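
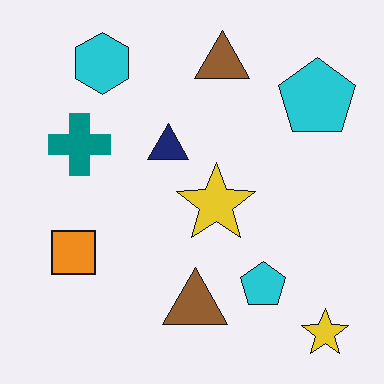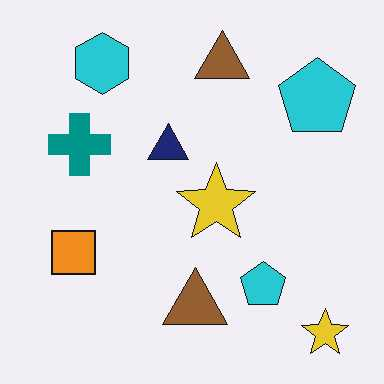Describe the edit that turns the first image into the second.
This is the original image JPEG-compressed with visible artifacts.

Blocky 8×8 compression artifacts appear around shape edges and the flat background shows ringing — characteristic JPEG degradation.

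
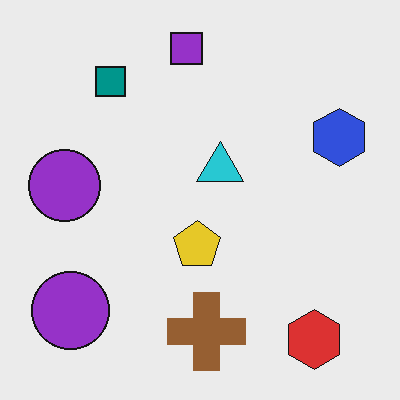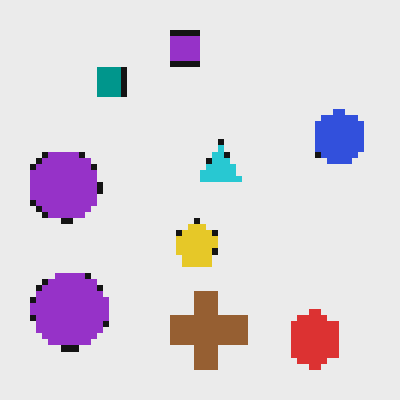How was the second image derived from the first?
Moderately pixelated.

Shapes are reduced to large square blocks; fine edges and outlines are lost — a downscale-then-upscale (mosaic) effect.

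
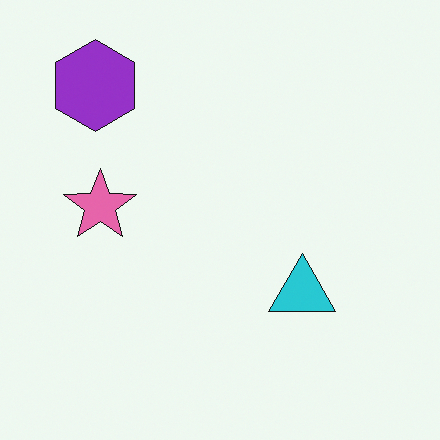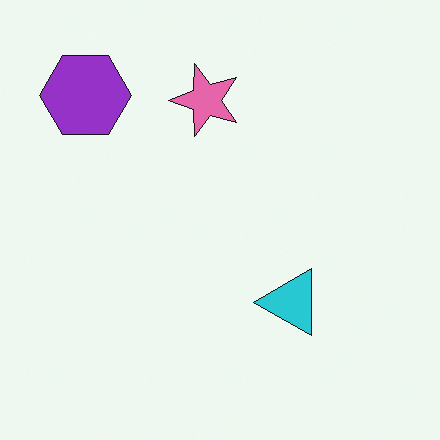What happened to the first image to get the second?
This is the original image transposed (reflected across the top-left ↔ bottom-right diagonal).

Shapes have swapped their row and column positions — what was in the top-right is now in the bottom-left — a diagonal reflection.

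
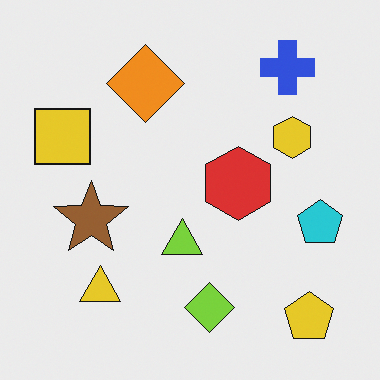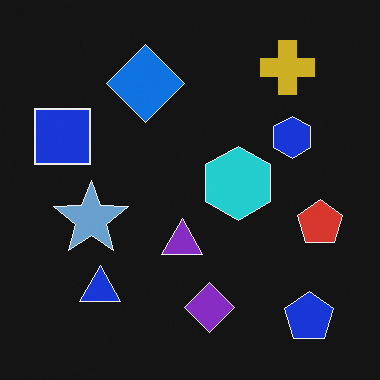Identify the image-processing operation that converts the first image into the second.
The image was color-inverted (negative).

The light background has become dark and every shape's color is its complement — a photographic negative.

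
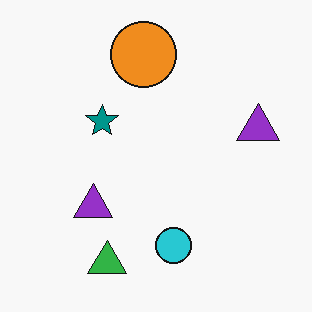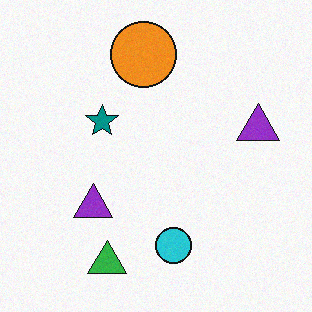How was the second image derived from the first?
The transformation is: degraded with light additive noise.

Random speckle covers the whole image, including the flat background.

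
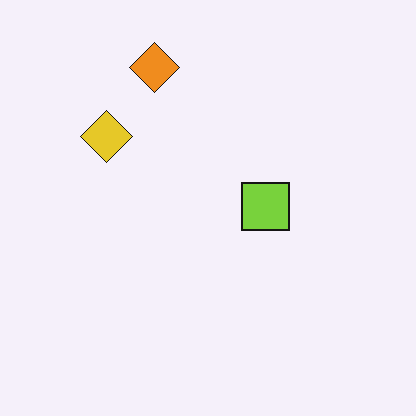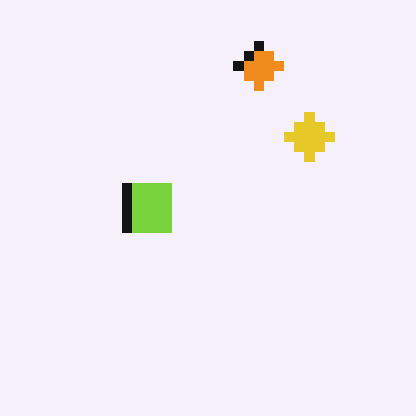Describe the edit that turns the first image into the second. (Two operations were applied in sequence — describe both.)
This is the original image flipped horizontally (left ↔ right), then heavily pixelated into large blocks.

The yellow diamond is in the top-left of the first image and the top-right of the second — shapes on opposite sides of the vertical midline have swapped in a mirror flip. Shapes are reduced to large square blocks; fine edges and outlines are lost — a downscale-then-upscale (mosaic) effect.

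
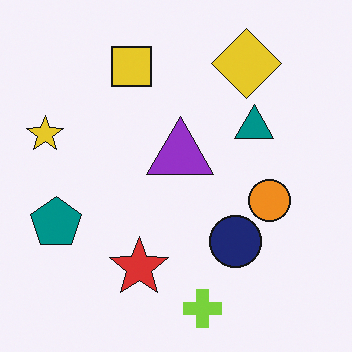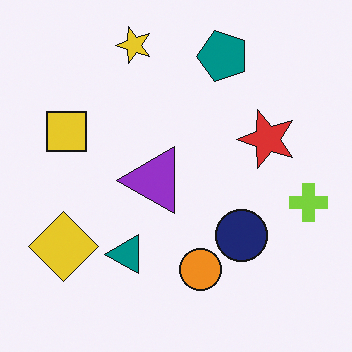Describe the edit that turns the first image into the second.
Transposed (reflected across the top-left ↔ bottom-right diagonal).

Shapes have swapped their row and column positions — what was in the top-right is now in the bottom-left — a diagonal reflection.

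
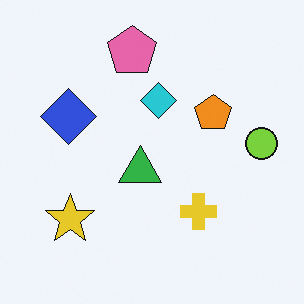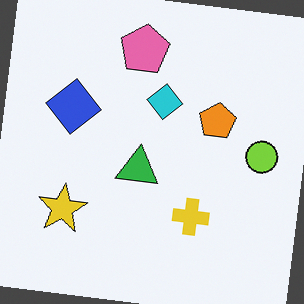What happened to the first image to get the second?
The transformation is: rotated clockwise by a small amount.

Every shape is tilted by the same angle and the image corners show triangular fill wedges — a whole-image rotation by a non-right angle.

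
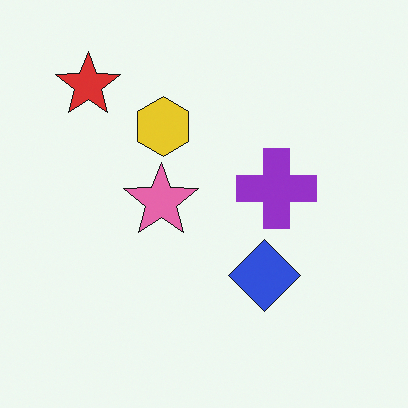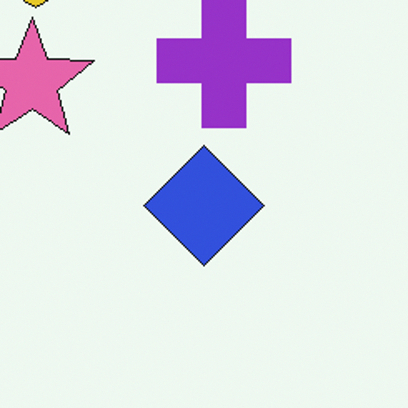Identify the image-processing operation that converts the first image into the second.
This is the original image cropped tightly and scaled back up.

The visible shapes are larger and the field of view is narrower; shapes near the original edges may be partly or wholly outside the frame — a crop-and-rescale.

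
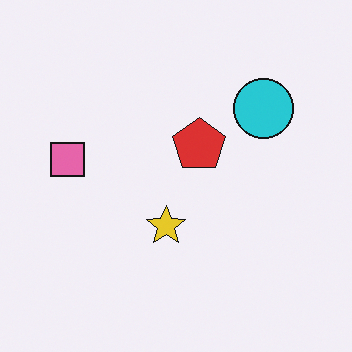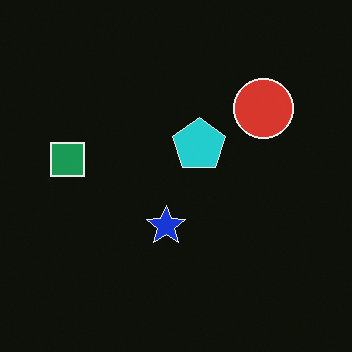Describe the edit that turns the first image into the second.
The transformation is: color-inverted (negative).

The light background has become dark and every shape's color is its complement — a photographic negative.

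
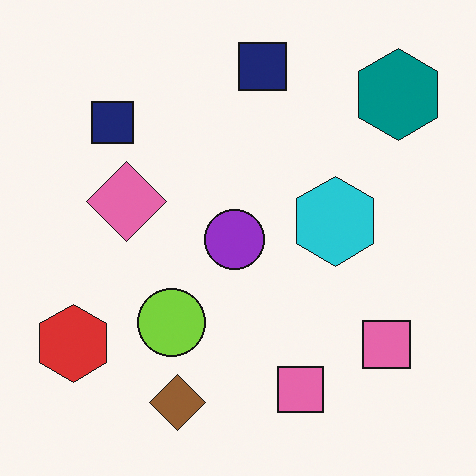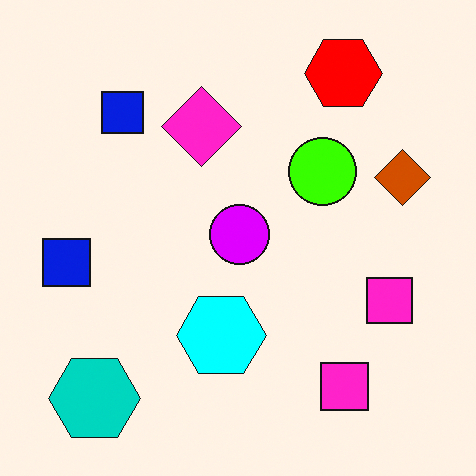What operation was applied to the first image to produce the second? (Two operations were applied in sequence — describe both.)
This is the original image made much more vivid (saturation change), then transposed (reflected across the top-left ↔ bottom-right diagonal).

All colors are more vivid — a global saturation change. Shapes have swapped their row and column positions — what was in the top-right is now in the bottom-left — a diagonal reflection.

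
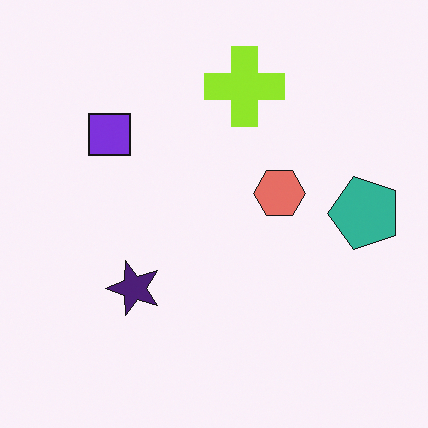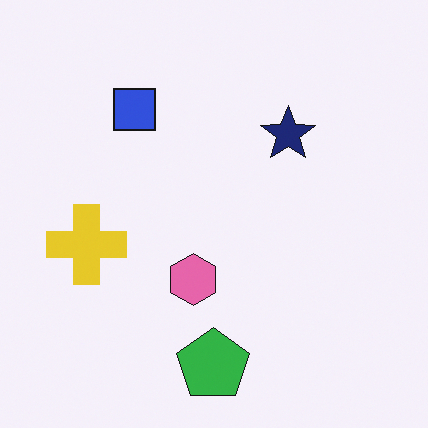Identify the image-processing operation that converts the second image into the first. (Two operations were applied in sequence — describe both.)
It was transposed (reflected across the top-left ↔ bottom-right diagonal), then hue-shifted by a small amount.

Shapes have swapped their row and column positions — what was in the top-right is now in the bottom-left — a diagonal reflection. Every shape's color has rotated by the same amount around the hue wheel — a uniform hue shift.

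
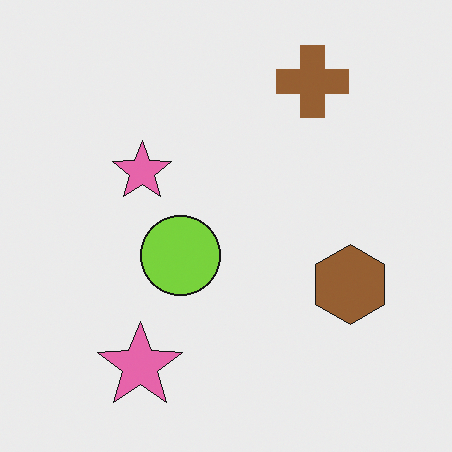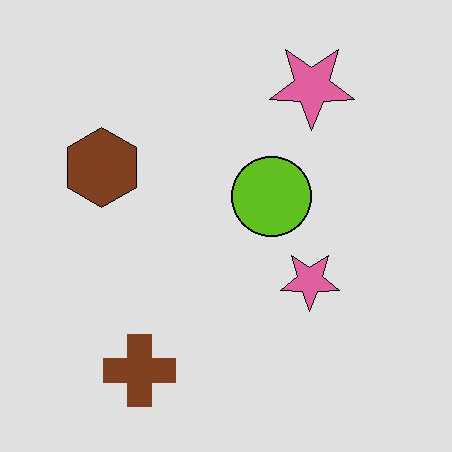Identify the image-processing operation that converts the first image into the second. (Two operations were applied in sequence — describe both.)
It was rotated 180°, then posterized to a reduced palette.

The brown cross sits in the top-right of the first image and the bottom-left of the second — consistent with a whole-image 180° rotation. Each flat color has snapped to a coarser quantized level — most visibly, the near-white background has dropped to a flat grey.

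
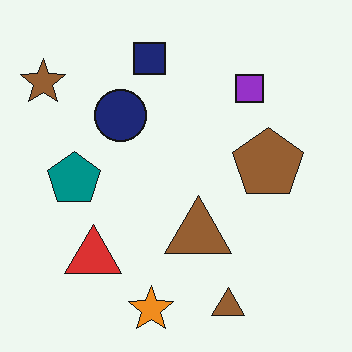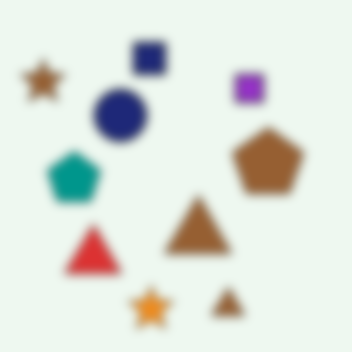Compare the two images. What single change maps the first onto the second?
The image was heavily blurred.

Shape edges and outlines are uniformly softened across the whole image.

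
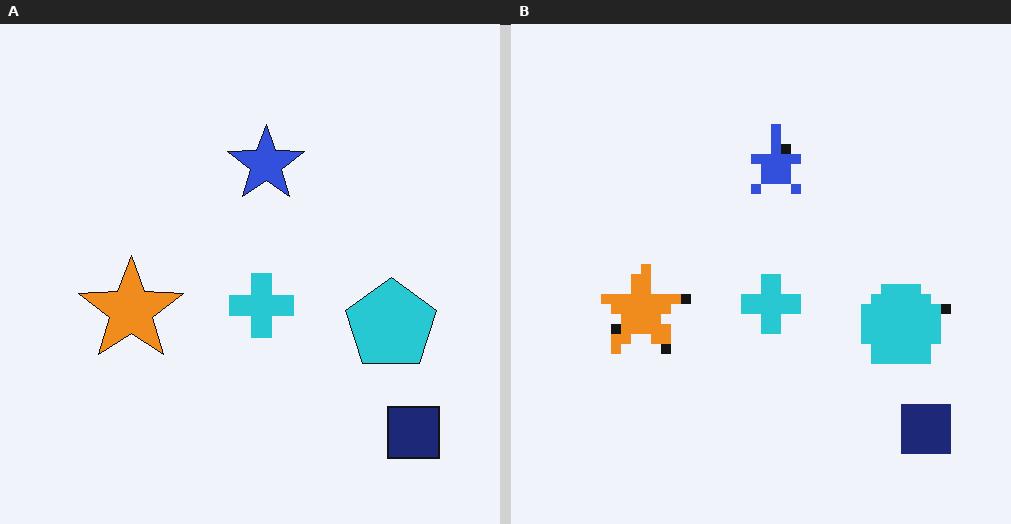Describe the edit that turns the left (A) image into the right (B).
The right (B) image is the left (A) coarsely pixelated.

Shapes are reduced to large square blocks; fine edges and outlines are lost — a downscale-then-upscale (mosaic) effect.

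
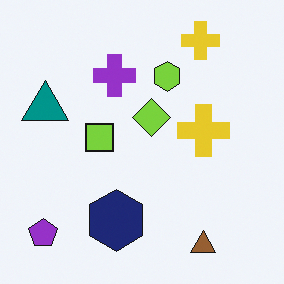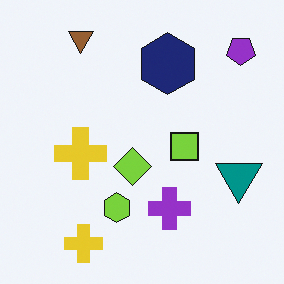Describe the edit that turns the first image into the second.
Rotated 180°.

The purple pentagon sits in the bottom-left of the first image and the top-right of the second — consistent with a whole-image 180° rotation.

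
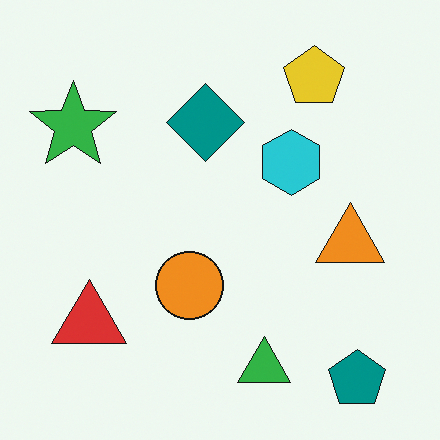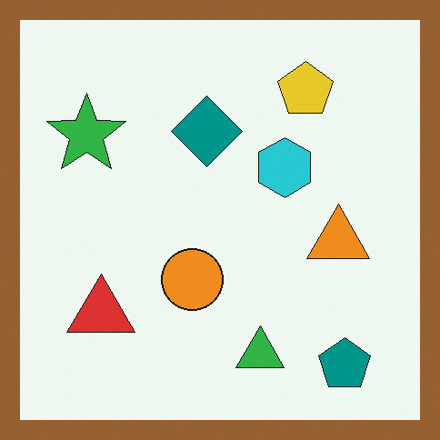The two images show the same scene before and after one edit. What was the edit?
Framed with a brown border.

A solid brown frame runs around the edge of the second image, with the content slightly shrunk inside it.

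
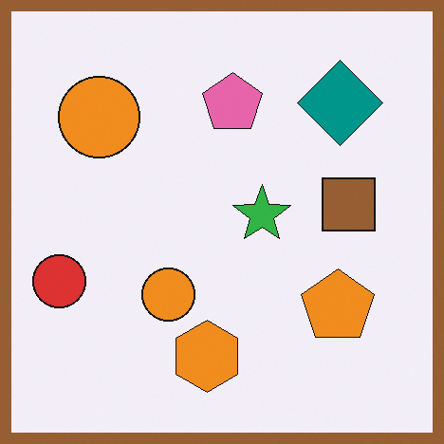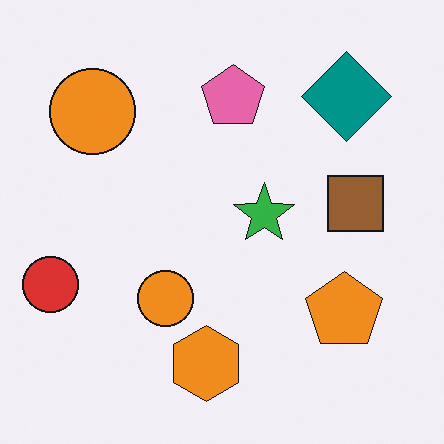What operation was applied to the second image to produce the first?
The image was framed with a brown border.

A solid brown frame runs around the edge of the first image, with the content slightly shrunk inside it.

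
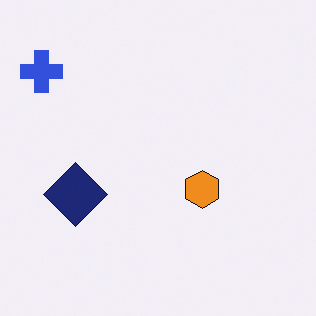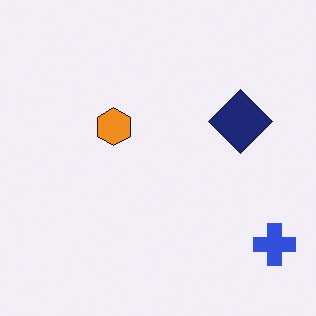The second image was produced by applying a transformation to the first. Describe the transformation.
The transformation is: rotated 180°.

The blue cross sits in the top-left of the first image and the bottom-right of the second — consistent with a whole-image 180° rotation.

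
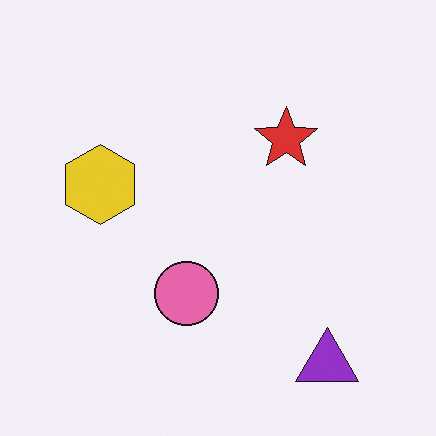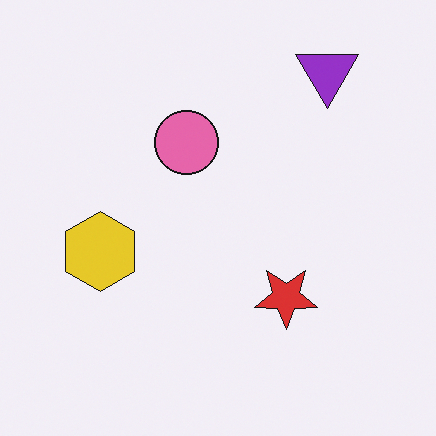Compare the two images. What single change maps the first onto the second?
The transformation is: flipped vertically (top ↔ bottom).

The purple triangle is in the bottom-right of the first image and the top-right of the second — shapes on opposite sides of the horizontal midline have swapped in a mirror flip.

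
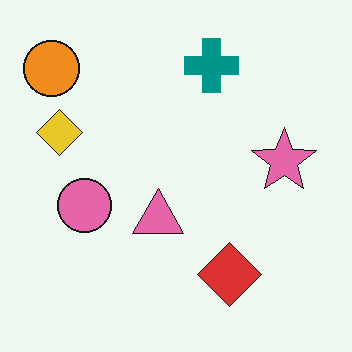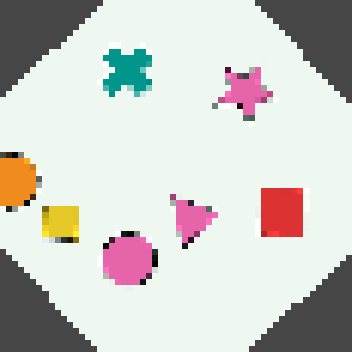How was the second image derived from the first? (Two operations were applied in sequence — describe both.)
This is the original image rotated counter-clockwise by a large amount — several tens of degrees, then moderately pixelated.

Every shape is tilted by the same angle and the image corners show triangular fill wedges — a whole-image rotation by a non-right angle. Shapes are reduced to large square blocks; fine edges and outlines are lost — a downscale-then-upscale (mosaic) effect.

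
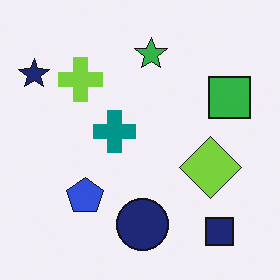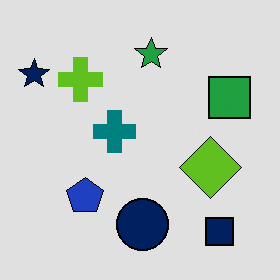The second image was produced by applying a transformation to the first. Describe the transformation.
Posterized to a reduced palette.

Each flat color has snapped to a coarser quantized level — most visibly, the near-white background has dropped to a flat grey.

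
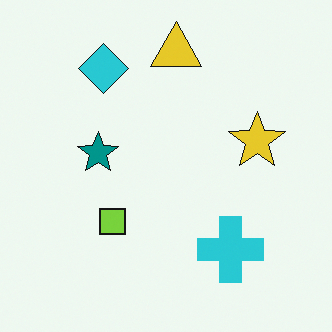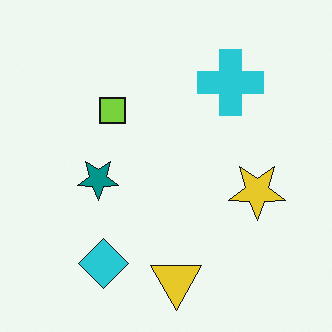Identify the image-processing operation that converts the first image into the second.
This is the original image flipped vertically (top ↔ bottom).

The yellow triangle is in the top of the first image and the bottom of the second — shapes on opposite sides of the horizontal midline have swapped in a mirror flip.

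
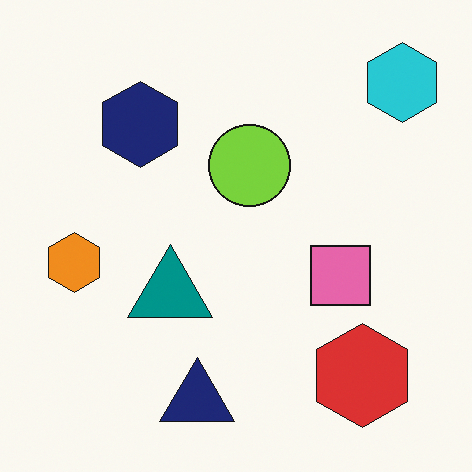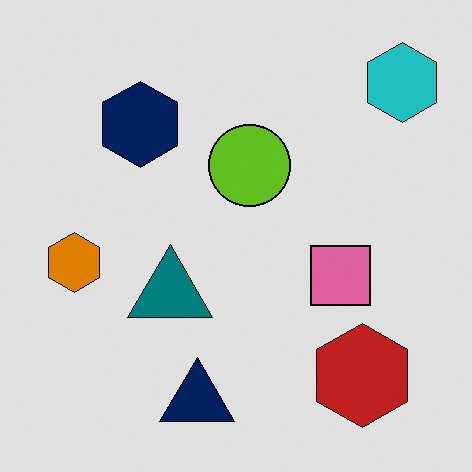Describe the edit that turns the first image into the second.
Moderately posterized.

Each flat color has snapped to a coarser quantized level — most visibly, the near-white background has dropped to a flat grey.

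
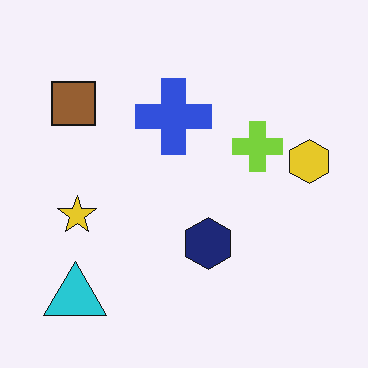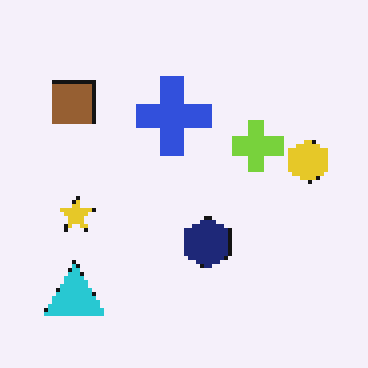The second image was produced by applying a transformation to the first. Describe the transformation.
Lightly pixelated (a mild mosaic effect).

Shapes are reduced to large square blocks; fine edges and outlines are lost — a downscale-then-upscale (mosaic) effect.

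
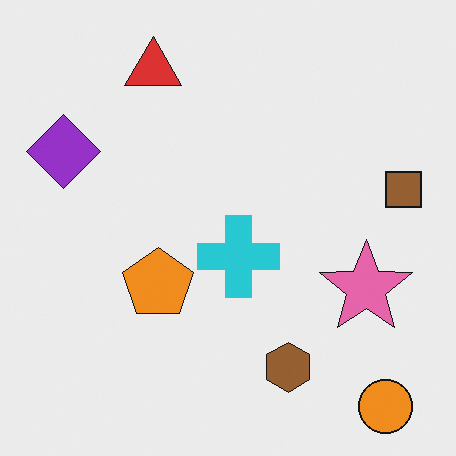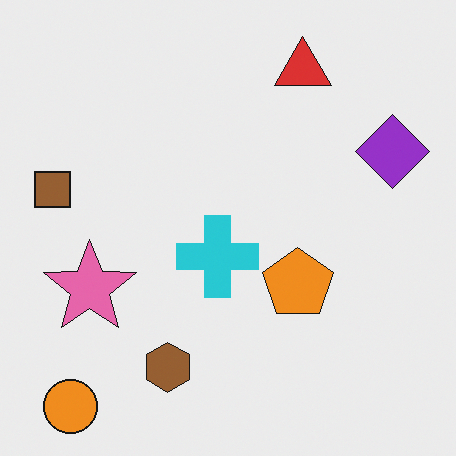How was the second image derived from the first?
Flipped horizontally (left ↔ right).

The brown square is in the right of the first image and the left of the second — shapes on opposite sides of the vertical midline have swapped in a mirror flip.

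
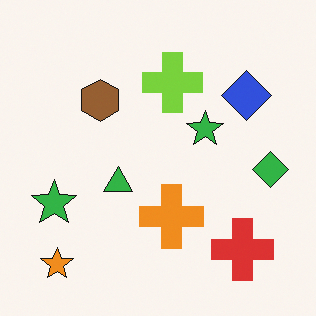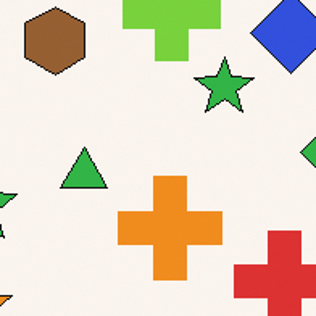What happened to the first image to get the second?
The second image is the first cropped slightly and scaled back up.

The visible shapes are larger and the field of view is narrower; shapes near the original edges may be partly or wholly outside the frame — a crop-and-rescale.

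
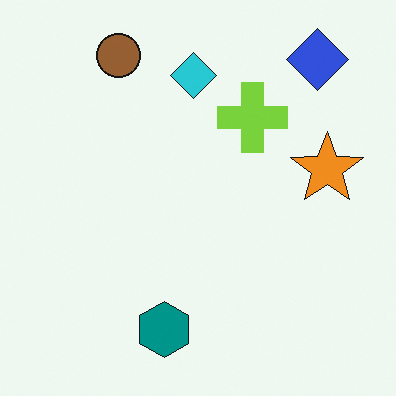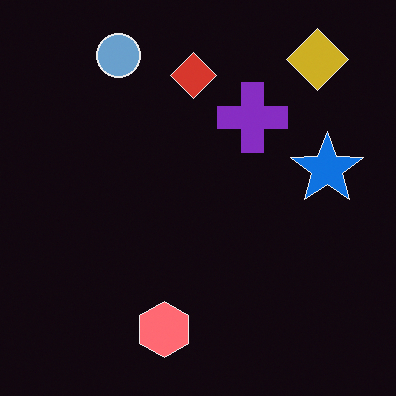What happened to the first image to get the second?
The second image is the first color-inverted (negative).

The light background has become dark and every shape's color is its complement — a photographic negative.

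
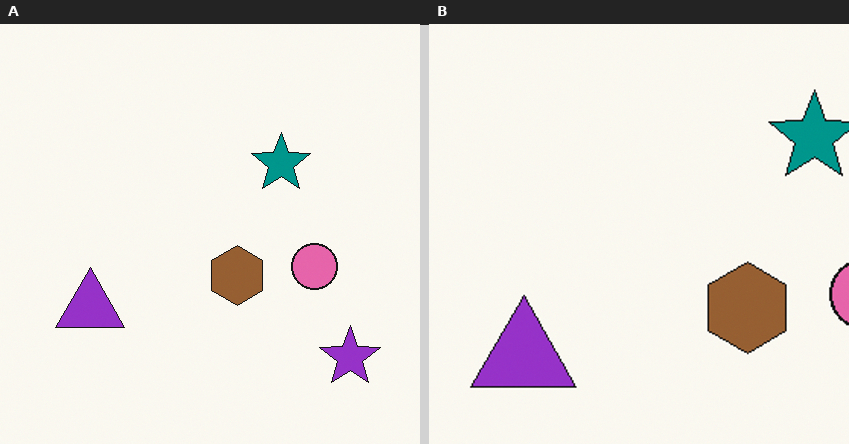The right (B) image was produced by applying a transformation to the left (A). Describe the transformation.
This is the original image cropped slightly and scaled back up.

The visible shapes are larger and the field of view is narrower; shapes near the original edges may be partly or wholly outside the frame — a crop-and-rescale.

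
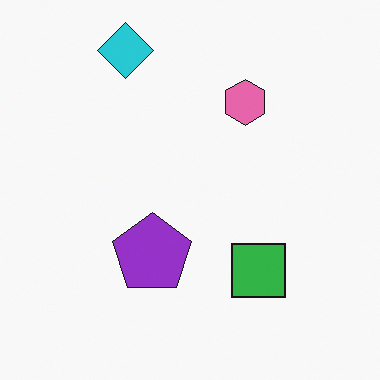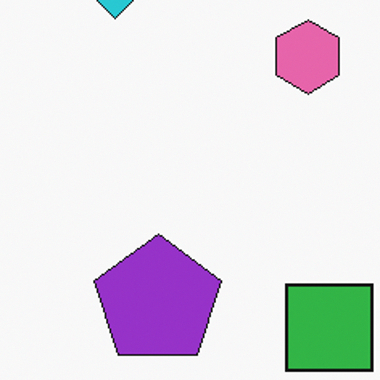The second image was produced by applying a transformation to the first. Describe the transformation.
Cropped slightly and scaled back up.

The visible shapes are larger and the field of view is narrower; shapes near the original edges may be partly or wholly outside the frame — a crop-and-rescale.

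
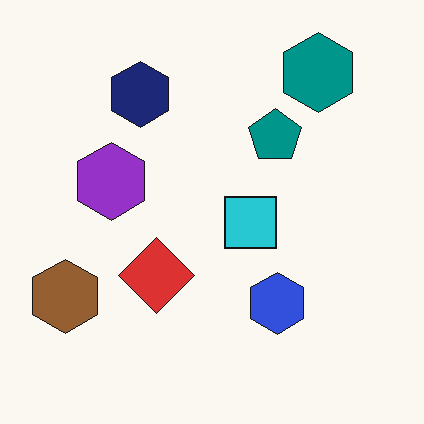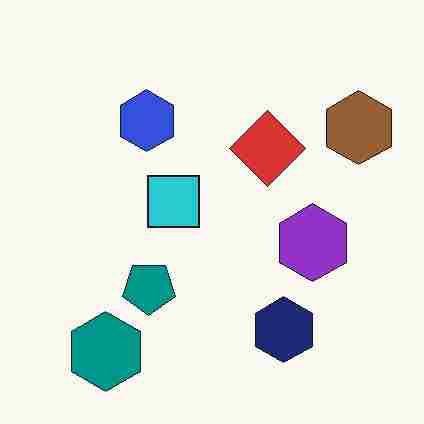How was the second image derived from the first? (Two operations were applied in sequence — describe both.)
It was rotated 180°, then degraded with heavy JPEG compression.

The teal hexagon sits in the top-right of the first image and the bottom-left of the second — consistent with a whole-image 180° rotation. Blocky 8×8 compression artifacts appear around shape edges and the flat background shows ringing — characteristic JPEG degradation.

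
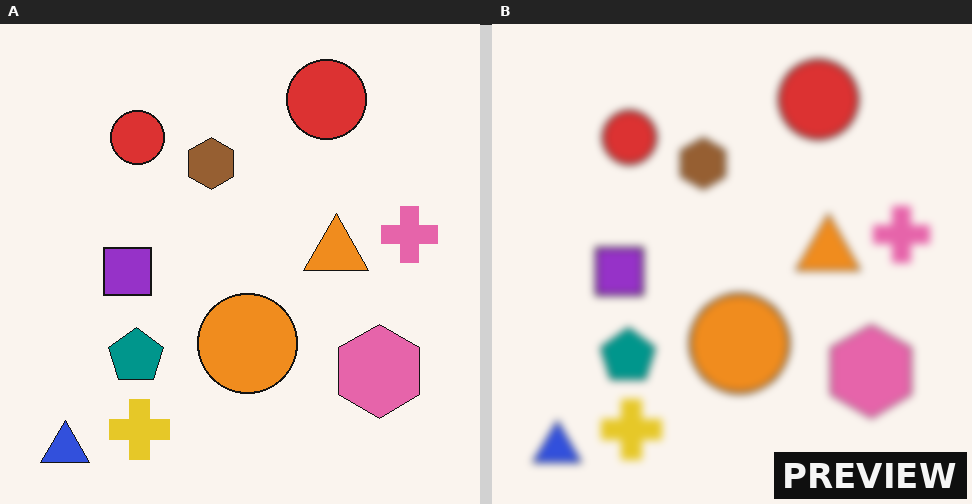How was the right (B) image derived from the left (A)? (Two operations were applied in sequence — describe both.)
It was moderately blurred, then watermarked with the text "PREVIEW" in the lower-right corner.

Shape edges and outlines are uniformly softened across the whole image. A dark label reading "PREVIEW" appears in the lower-right corner.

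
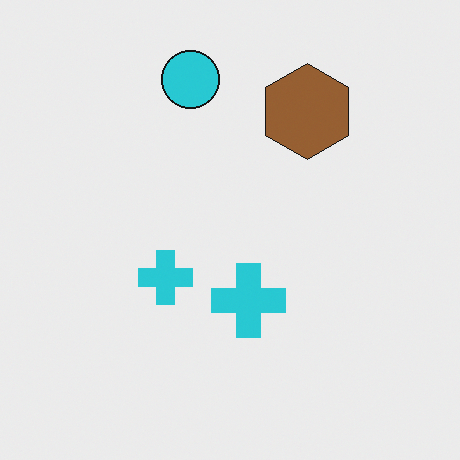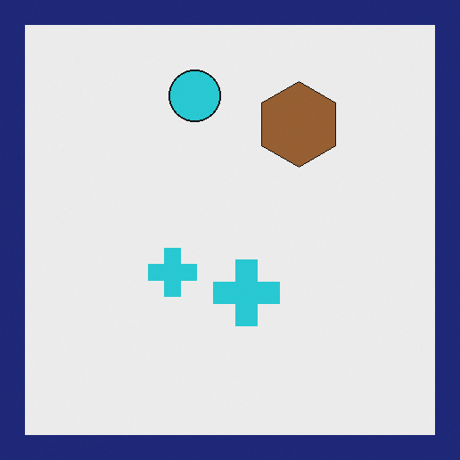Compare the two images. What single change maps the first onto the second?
The image was framed with a navy border.

A solid navy frame runs around the edge of the second image, with the content slightly shrunk inside it.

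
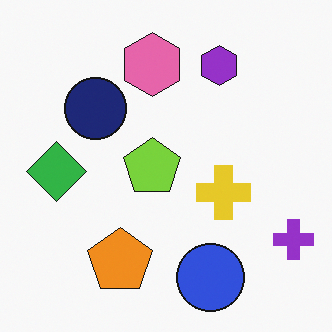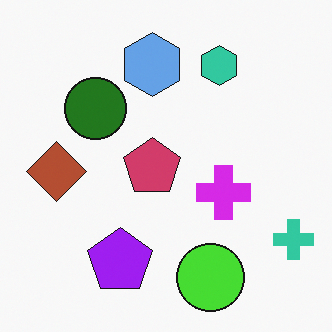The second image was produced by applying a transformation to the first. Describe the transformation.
The second image is the first hue-shifted through roughly half the color wheel.

Every shape's color has rotated by the same amount around the hue wheel — a uniform hue shift.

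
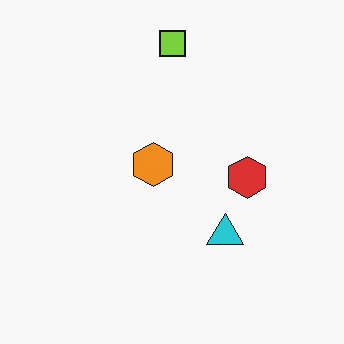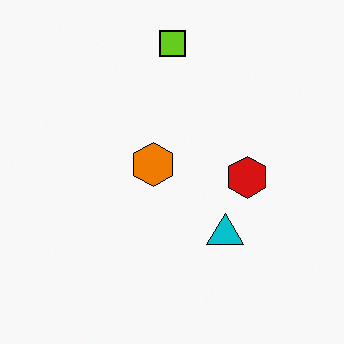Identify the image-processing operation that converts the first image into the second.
The transformation is: given slightly increased contrast.

Tones are pushed away from mid-grey across the whole image — a global contrast change.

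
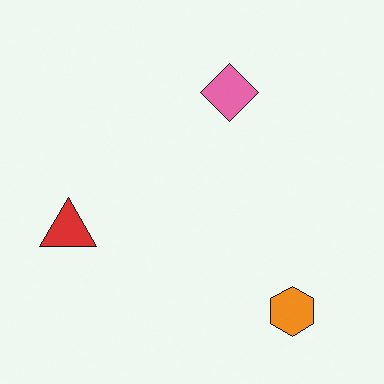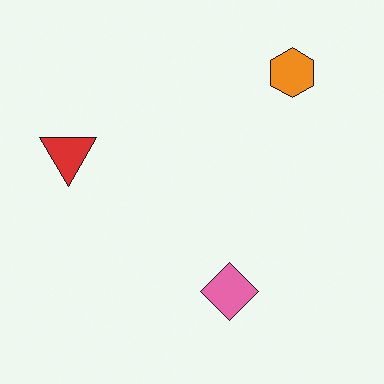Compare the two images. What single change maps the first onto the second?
It was flipped vertically (top ↔ bottom).

The orange hexagon is in the bottom-right of the first image and the top-right of the second — shapes on opposite sides of the horizontal midline have swapped in a mirror flip.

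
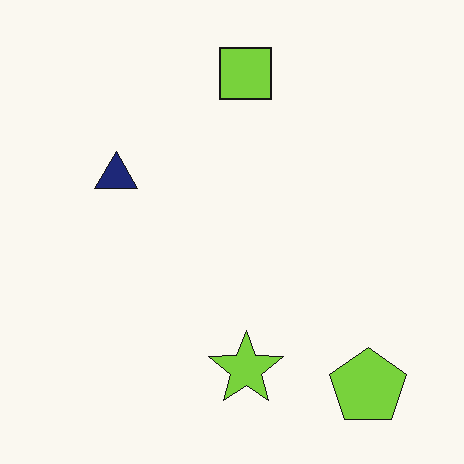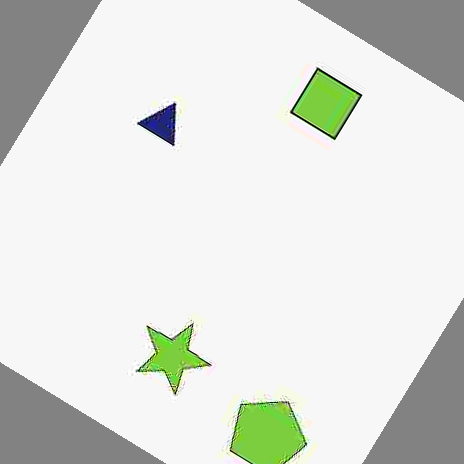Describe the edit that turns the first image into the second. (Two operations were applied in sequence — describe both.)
It was heavily JPEG-compressed with obvious blocking artifacts, then rotated clockwise by a large amount — several tens of degrees.

Blocky 8×8 compression artifacts appear around shape edges and the flat background shows ringing — characteristic JPEG degradation. Every shape is tilted by the same angle and the image corners show triangular fill wedges — a whole-image rotation by a non-right angle.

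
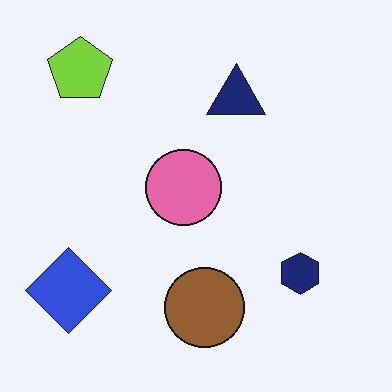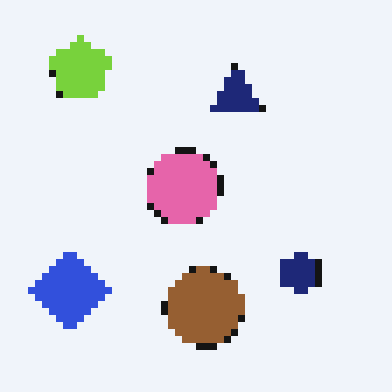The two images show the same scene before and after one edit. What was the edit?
It was moderately pixelated.

Shapes are reduced to large square blocks; fine edges and outlines are lost — a downscale-then-upscale (mosaic) effect.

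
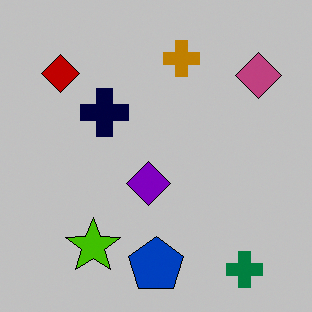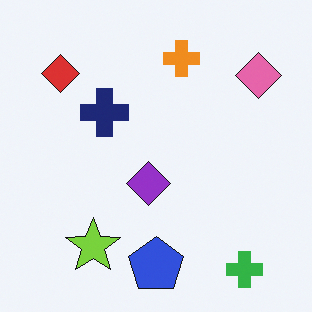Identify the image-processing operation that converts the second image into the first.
The transformation is: aggressively posterized.

Each flat color has snapped to a coarser quantized level — most visibly, the near-white background has dropped to a flat grey.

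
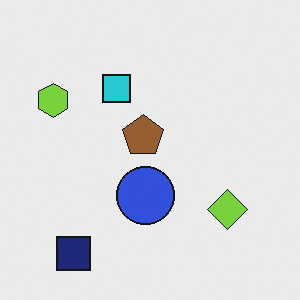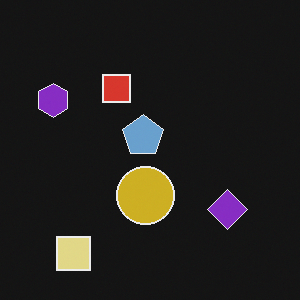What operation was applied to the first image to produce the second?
It was color-inverted (negative).

The light background has become dark and every shape's color is its complement — a photographic negative.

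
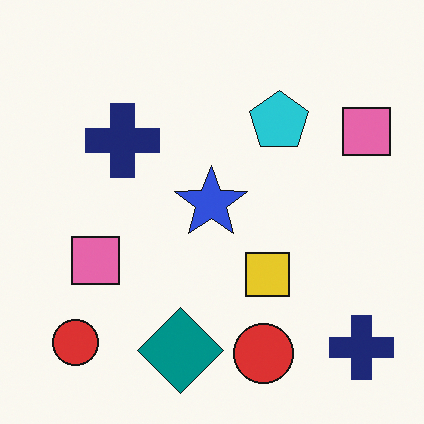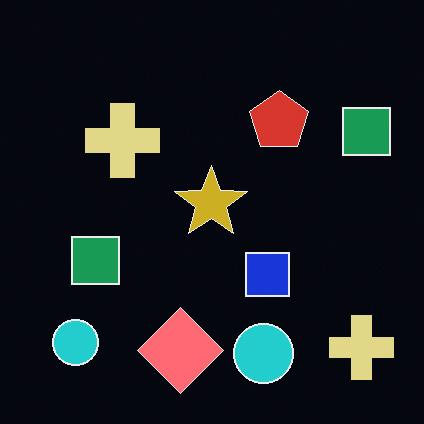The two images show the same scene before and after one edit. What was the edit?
It was color-inverted (negative).

The light background has become dark and every shape's color is its complement — a photographic negative.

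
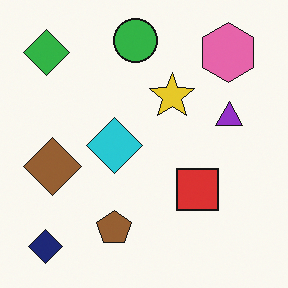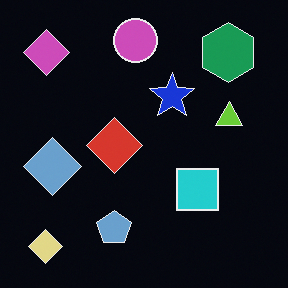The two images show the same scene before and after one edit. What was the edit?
Color-inverted (negative).

The light background has become dark and every shape's color is its complement — a photographic negative.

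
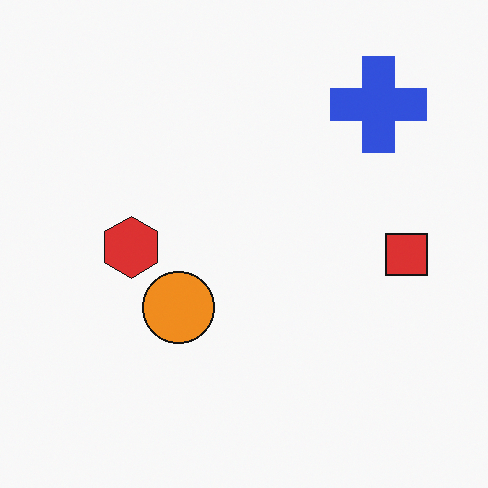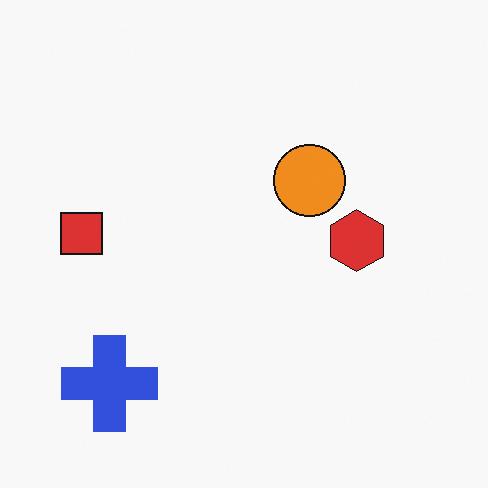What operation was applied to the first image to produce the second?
Rotated 180°.

The blue cross sits in the top-right of the first image and the bottom-left of the second — consistent with a whole-image 180° rotation.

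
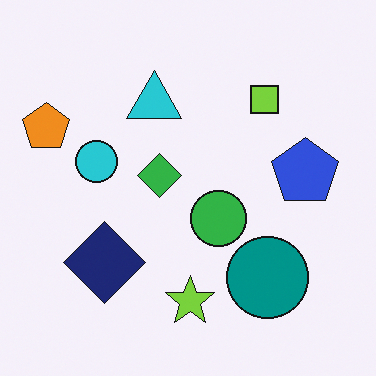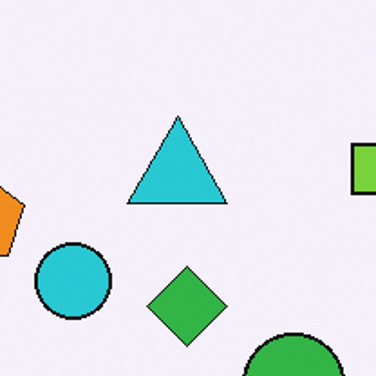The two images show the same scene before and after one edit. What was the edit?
The image was cropped to a noticeably smaller region and rescaled.

The visible shapes are larger and the field of view is narrower; shapes near the original edges may be partly or wholly outside the frame — a crop-and-rescale.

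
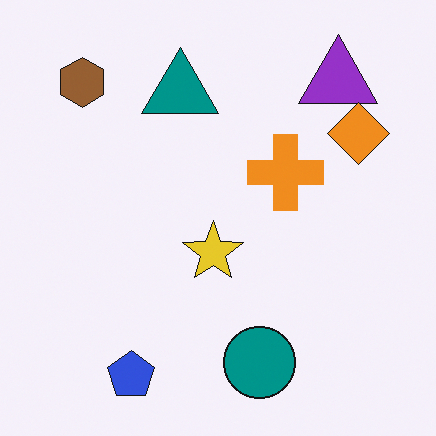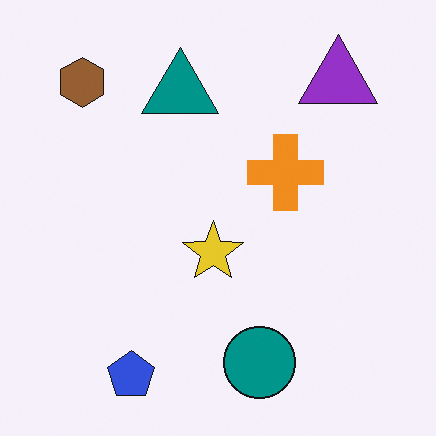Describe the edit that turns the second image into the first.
The transformation is: overlaid with an additional orange diamond.

An orange diamond appears in the first image that is absent from the second.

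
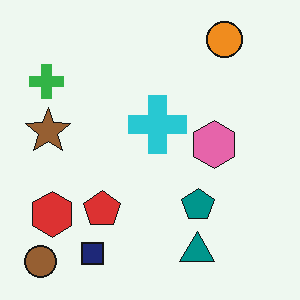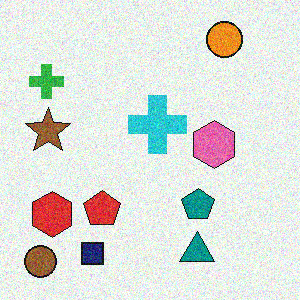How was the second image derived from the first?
This is the original image degraded with moderate additive noise.

Random speckle covers the whole image, including the flat background.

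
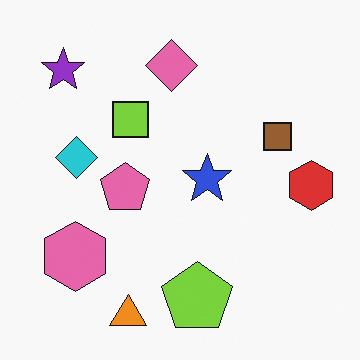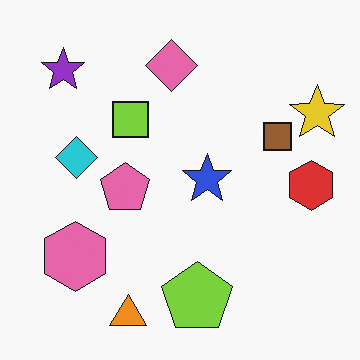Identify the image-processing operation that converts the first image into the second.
It was overlaid with an additional yellow star.

A yellow star appears in the second image that is absent from the first.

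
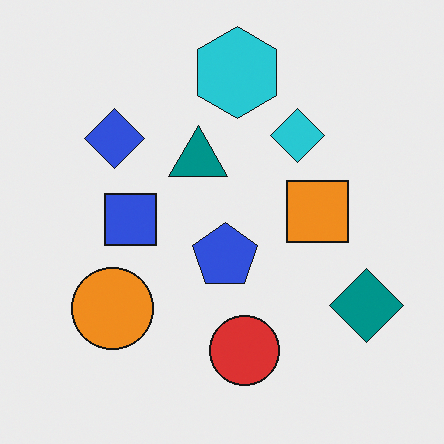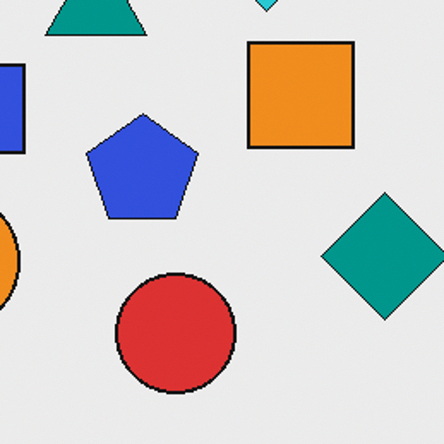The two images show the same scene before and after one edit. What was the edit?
It was cropped to a noticeably smaller region and rescaled.

The visible shapes are larger and the field of view is narrower; shapes near the original edges may be partly or wholly outside the frame — a crop-and-rescale.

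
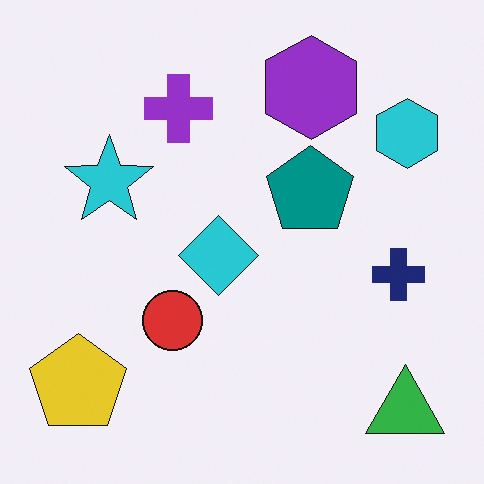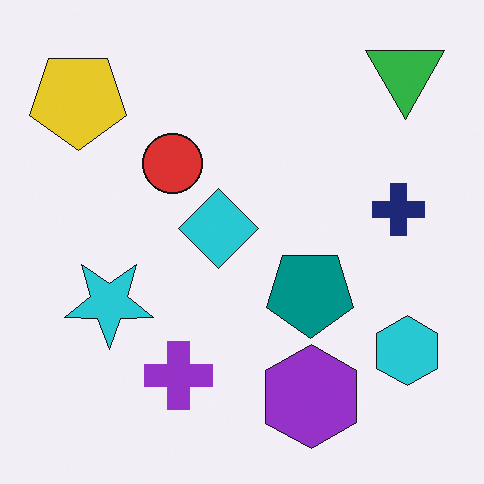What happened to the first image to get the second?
The image was flipped vertically (top ↔ bottom).

The green triangle is in the bottom-right of the first image and the top-right of the second — shapes on opposite sides of the horizontal midline have swapped in a mirror flip.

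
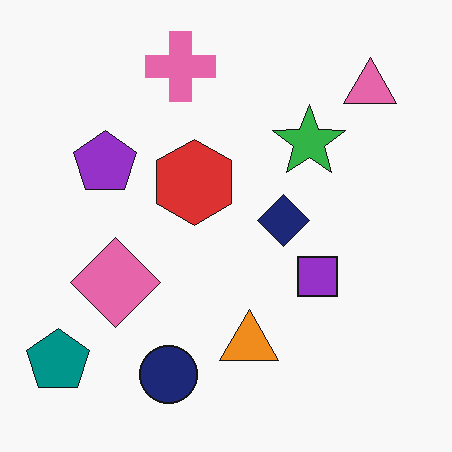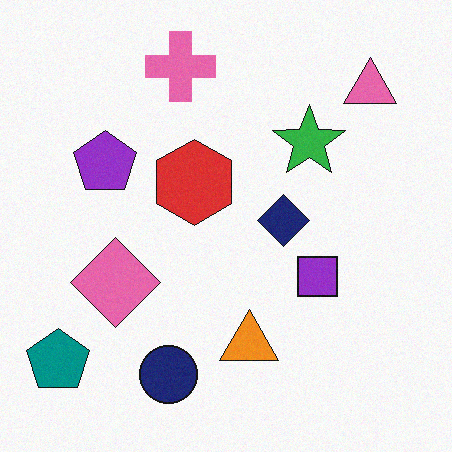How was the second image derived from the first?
It was degraded with subtle gaussian noise.

Random speckle covers the whole image, including the flat background.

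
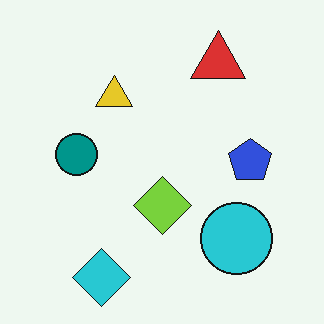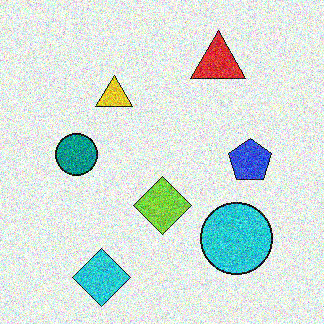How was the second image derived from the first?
The transformation is: degraded with a thick layer of grain.

Random speckle covers the whole image, including the flat background.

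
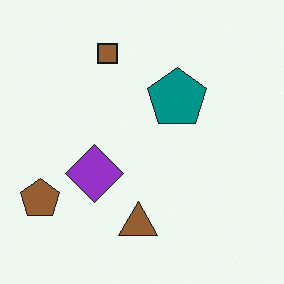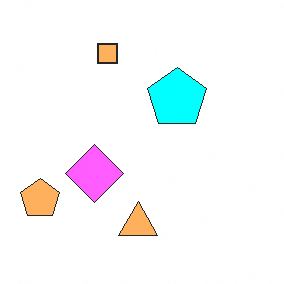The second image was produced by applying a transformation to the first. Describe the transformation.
The transformation is: substantially brightened.

Every pixel — background and shapes alike — is uniformly brightened.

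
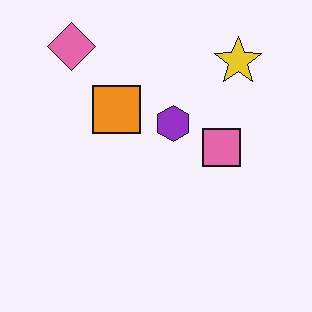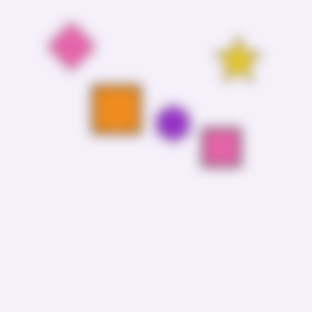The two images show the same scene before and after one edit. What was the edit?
The transformation is: strongly gaussian-blurred.

Shape edges and outlines are uniformly softened across the whole image.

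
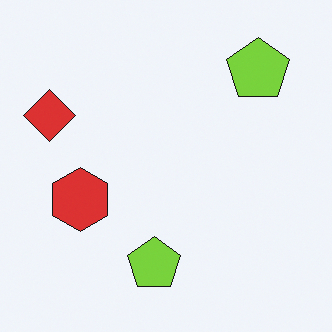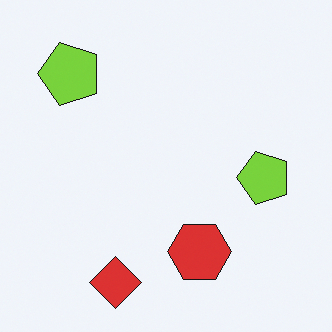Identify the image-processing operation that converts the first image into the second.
This is the original image rotated 90° counter-clockwise.

The red diamond sits in the left of the first image and the bottom of the second — consistent with a whole-image 90° counter-clockwise rotation.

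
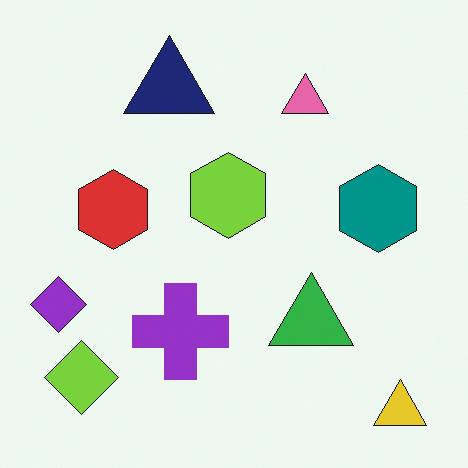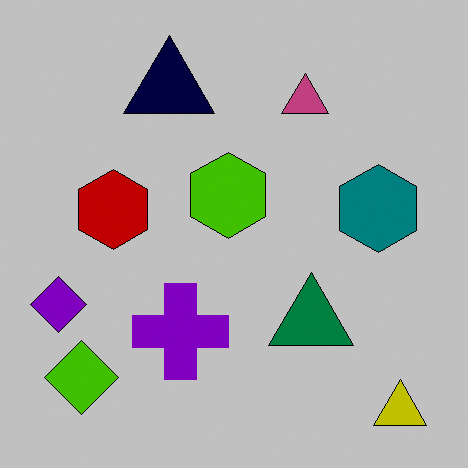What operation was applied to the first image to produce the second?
It was heavily posterized to just a handful of flat colors.

Each flat color has snapped to a coarser quantized level — most visibly, the near-white background has dropped to a flat grey.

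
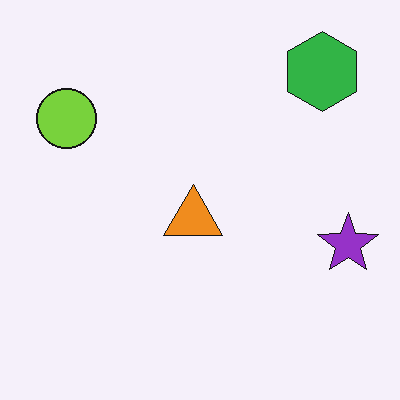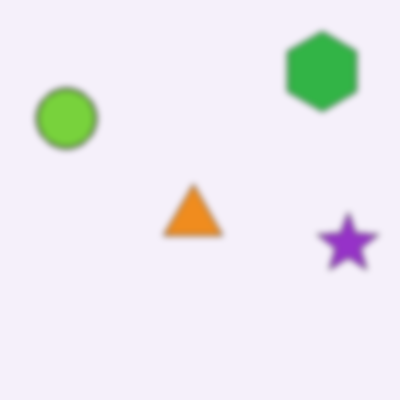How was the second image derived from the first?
This is the original image noticeably gaussian-blurred.

Shape edges and outlines are uniformly softened across the whole image.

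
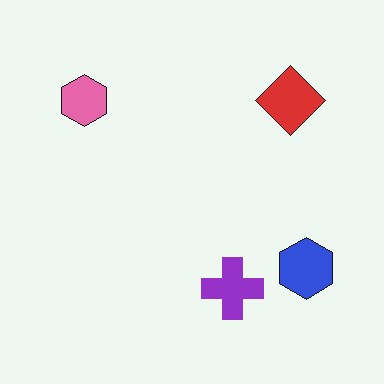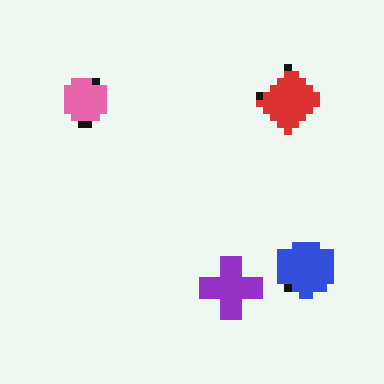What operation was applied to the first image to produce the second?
This is the original image moderately pixelated.

Shapes are reduced to large square blocks; fine edges and outlines are lost — a downscale-then-upscale (mosaic) effect.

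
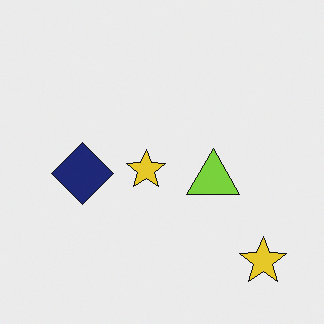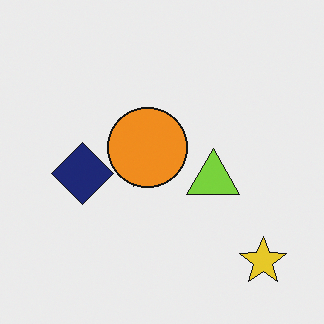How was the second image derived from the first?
Overlaid with an additional orange circle.

An orange circle appears in the second image that is absent from the first.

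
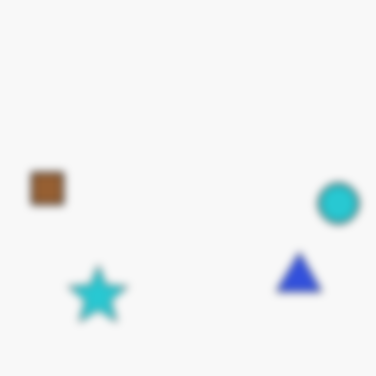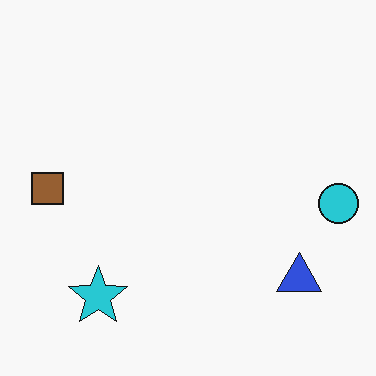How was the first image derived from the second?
Noticeably gaussian-blurred.

Shape edges and outlines are uniformly softened across the whole image.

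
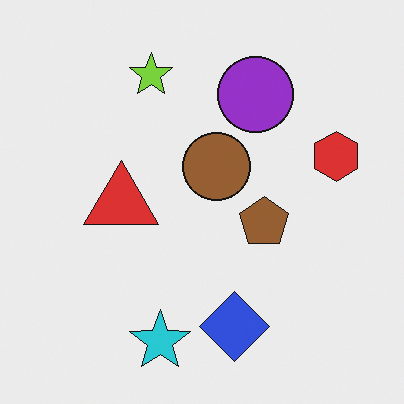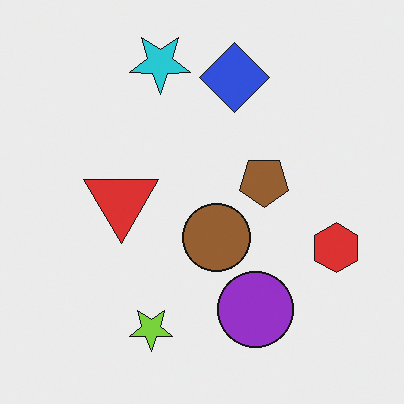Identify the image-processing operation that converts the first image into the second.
The image was flipped vertically (top ↔ bottom).

The cyan star is in the bottom of the first image and the top of the second — shapes on opposite sides of the horizontal midline have swapped in a mirror flip.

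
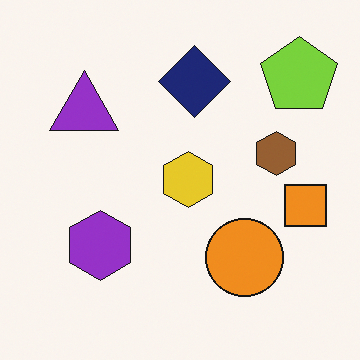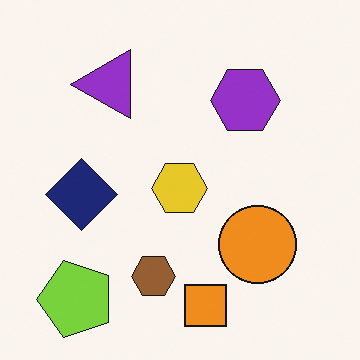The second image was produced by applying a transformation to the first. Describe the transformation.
The second image is the first transposed (reflected across the top-left ↔ bottom-right diagonal).

Shapes have swapped their row and column positions — what was in the top-right is now in the bottom-left — a diagonal reflection.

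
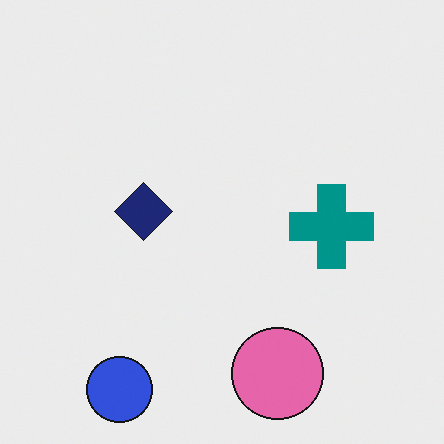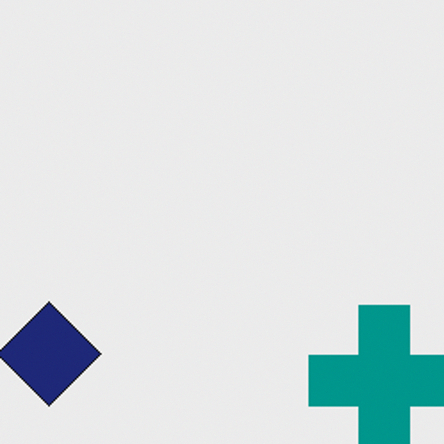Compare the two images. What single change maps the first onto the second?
It was cropped tightly and scaled back up.

The visible shapes are larger and the field of view is narrower; shapes near the original edges may be partly or wholly outside the frame — a crop-and-rescale.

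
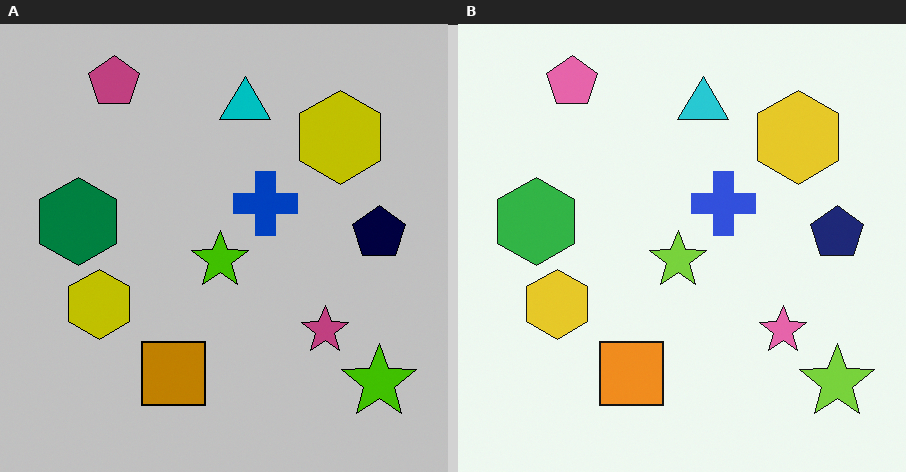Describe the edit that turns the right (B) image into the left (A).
The left (A) image is the right (B) heavily posterized to just a handful of flat colors.

Each flat color has snapped to a coarser quantized level — most visibly, the near-white background has dropped to a flat grey.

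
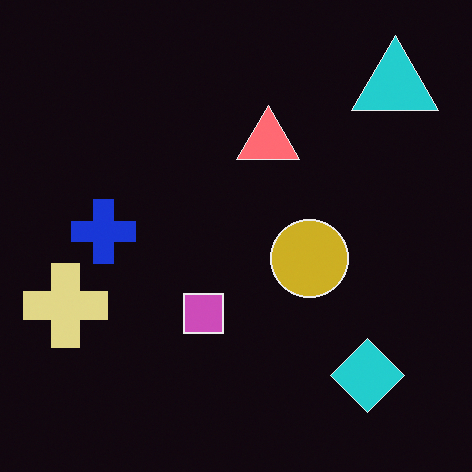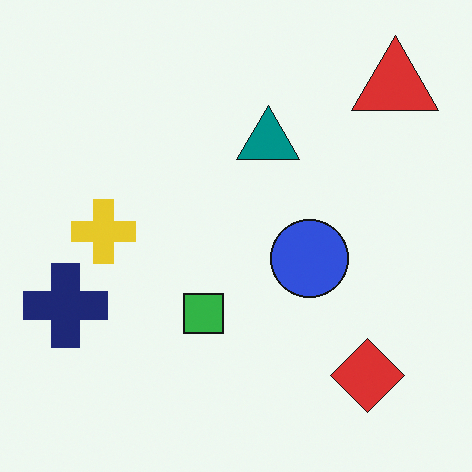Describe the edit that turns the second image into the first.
The transformation is: color-inverted (negative).

The light background has become dark and every shape's color is its complement — a photographic negative.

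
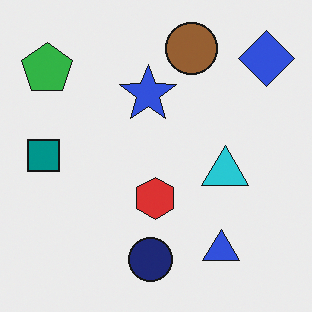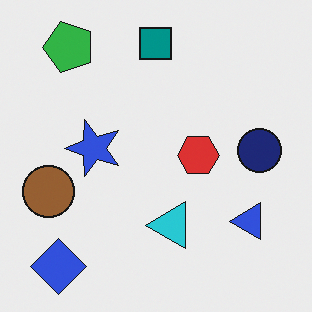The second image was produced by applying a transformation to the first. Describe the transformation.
The image was transposed (reflected across the top-left ↔ bottom-right diagonal).

Shapes have swapped their row and column positions — what was in the top-right is now in the bottom-left — a diagonal reflection.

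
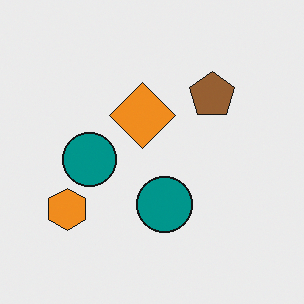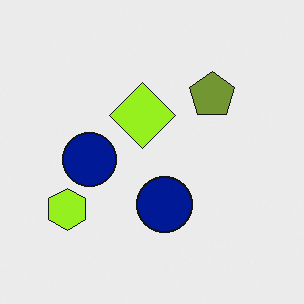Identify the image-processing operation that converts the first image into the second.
Hue-shifted by a small amount.

Every shape's color has rotated by the same amount around the hue wheel — a uniform hue shift.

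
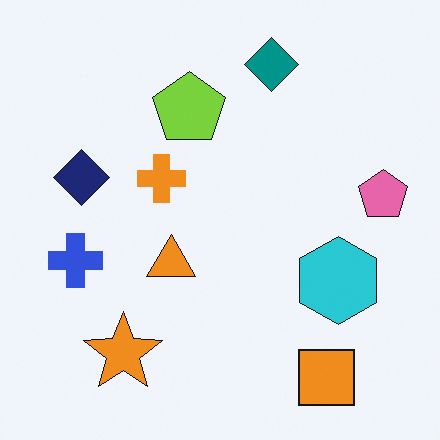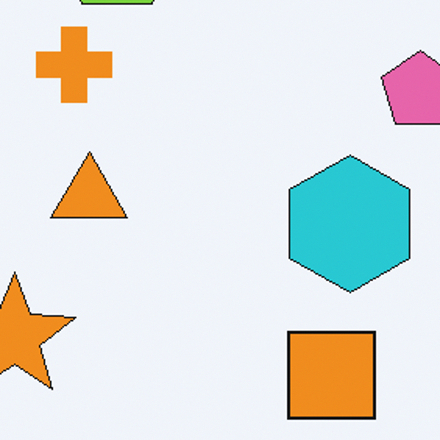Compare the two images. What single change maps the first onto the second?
The image was cropped slightly and scaled back up.

The visible shapes are larger and the field of view is narrower; shapes near the original edges may be partly or wholly outside the frame — a crop-and-rescale.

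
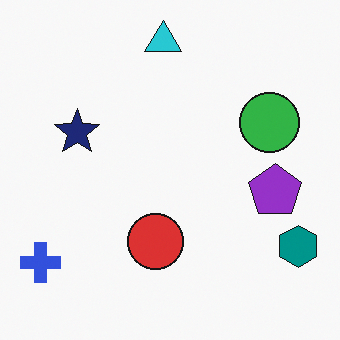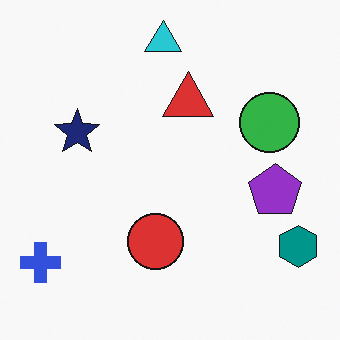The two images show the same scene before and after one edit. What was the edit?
The transformation is: overlaid with an additional red triangle.

A red triangle appears in the second image that is absent from the first.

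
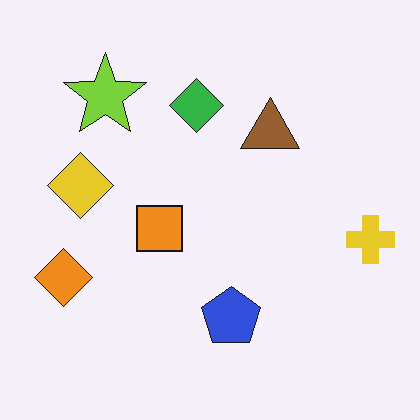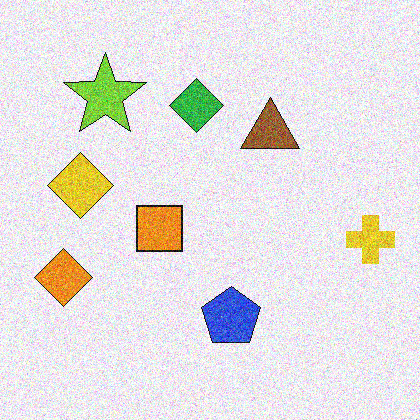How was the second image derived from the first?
The transformation is: degraded with strong gaussian noise.

Random speckle covers the whole image, including the flat background.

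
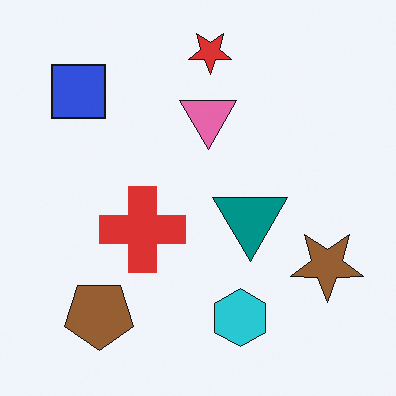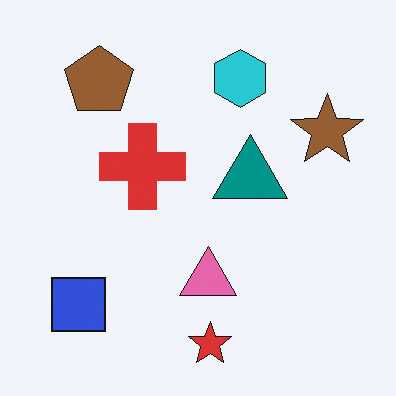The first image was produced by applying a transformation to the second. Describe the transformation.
The transformation is: flipped vertically (top ↔ bottom).

The red star is in the bottom of the second image and the top of the first — shapes on opposite sides of the horizontal midline have swapped in a mirror flip.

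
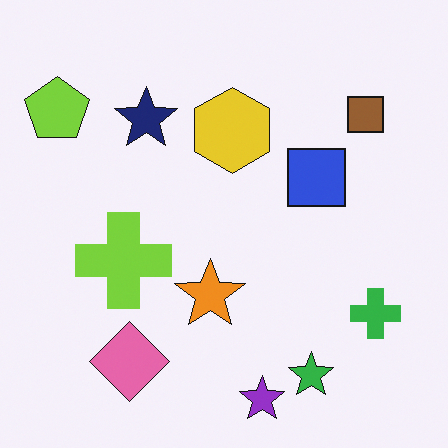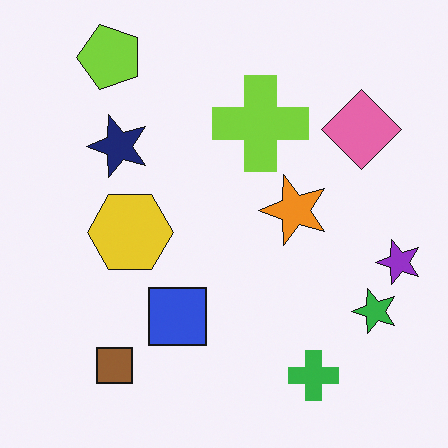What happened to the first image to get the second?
The image was transposed (reflected across the top-left ↔ bottom-right diagonal).

Shapes have swapped their row and column positions — what was in the top-right is now in the bottom-left — a diagonal reflection.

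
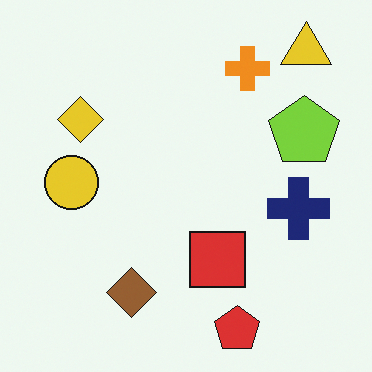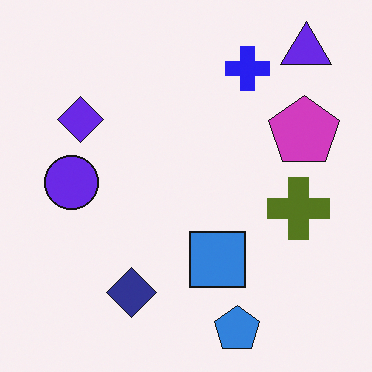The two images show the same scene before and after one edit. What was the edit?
The second image is the first hue-shifted through roughly half the color wheel.

Every shape's color has rotated by the same amount around the hue wheel — a uniform hue shift.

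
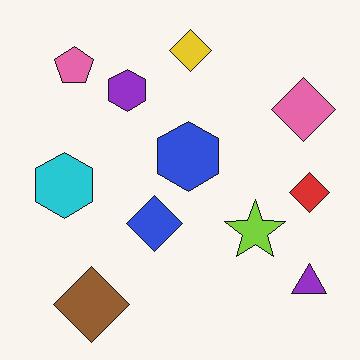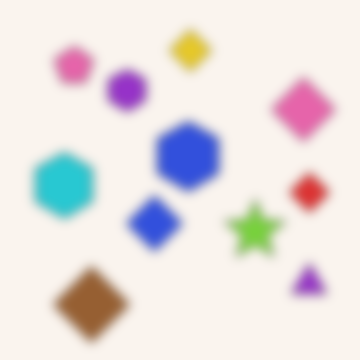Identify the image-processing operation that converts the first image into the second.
The transformation is: heavily blurred.

Shape edges and outlines are uniformly softened across the whole image.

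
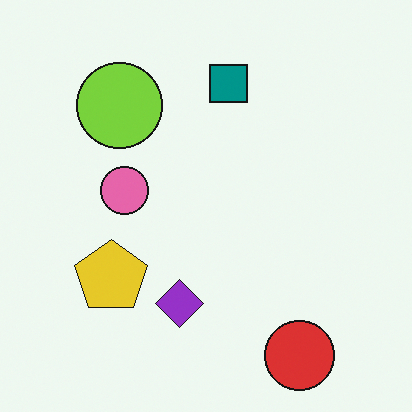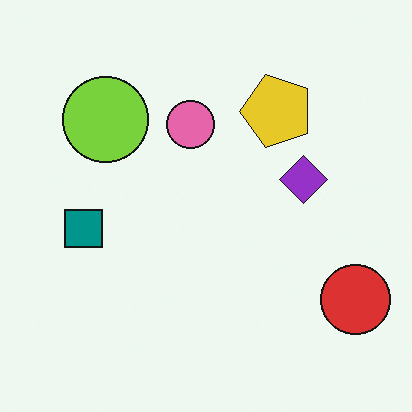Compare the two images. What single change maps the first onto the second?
The image was transposed (reflected across the top-left ↔ bottom-right diagonal).

Shapes have swapped their row and column positions — what was in the top-right is now in the bottom-left — a diagonal reflection.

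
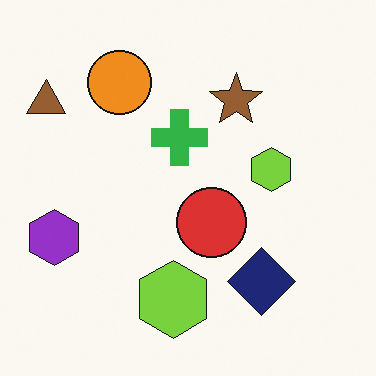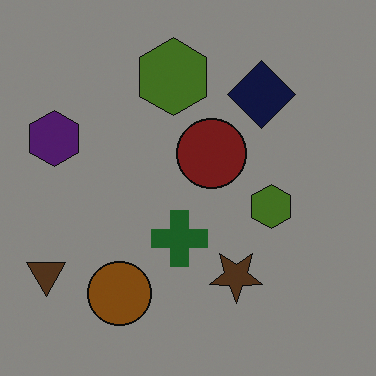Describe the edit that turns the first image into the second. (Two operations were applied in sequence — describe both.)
This is the original image flipped vertically (top ↔ bottom), then darkened a lot.

The orange circle is in the top-left of the first image and the bottom-left of the second — shapes on opposite sides of the horizontal midline have swapped in a mirror flip. Every pixel — background and shapes alike — is uniformly darkened.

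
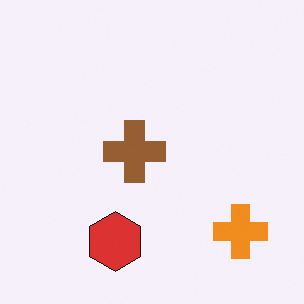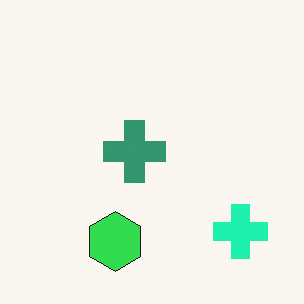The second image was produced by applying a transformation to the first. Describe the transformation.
Hue-shifted noticeably.

Every shape's color has rotated by the same amount around the hue wheel — a uniform hue shift.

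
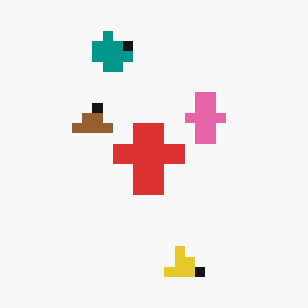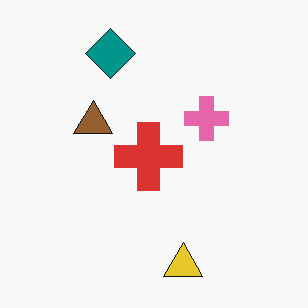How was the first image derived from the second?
It was heavily pixelated into large blocks.

Shapes are reduced to large square blocks; fine edges and outlines are lost — a downscale-then-upscale (mosaic) effect.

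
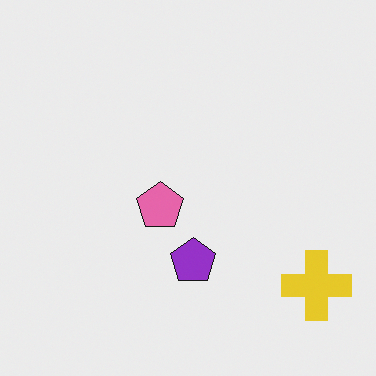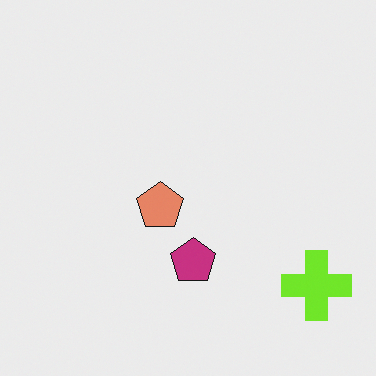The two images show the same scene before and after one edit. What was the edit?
It was hue-shifted slightly.

Every shape's color has rotated by the same amount around the hue wheel — a uniform hue shift.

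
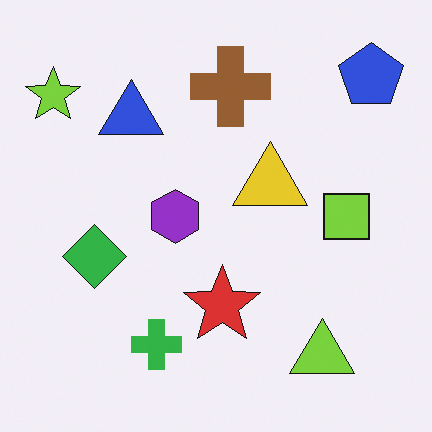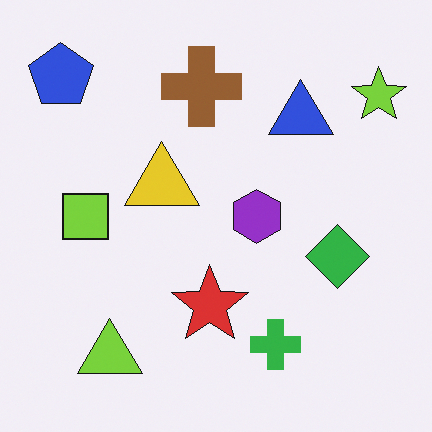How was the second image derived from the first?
It was flipped horizontally (left ↔ right).

The lime star is in the top-left of the first image and the top-right of the second — shapes on opposite sides of the vertical midline have swapped in a mirror flip.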